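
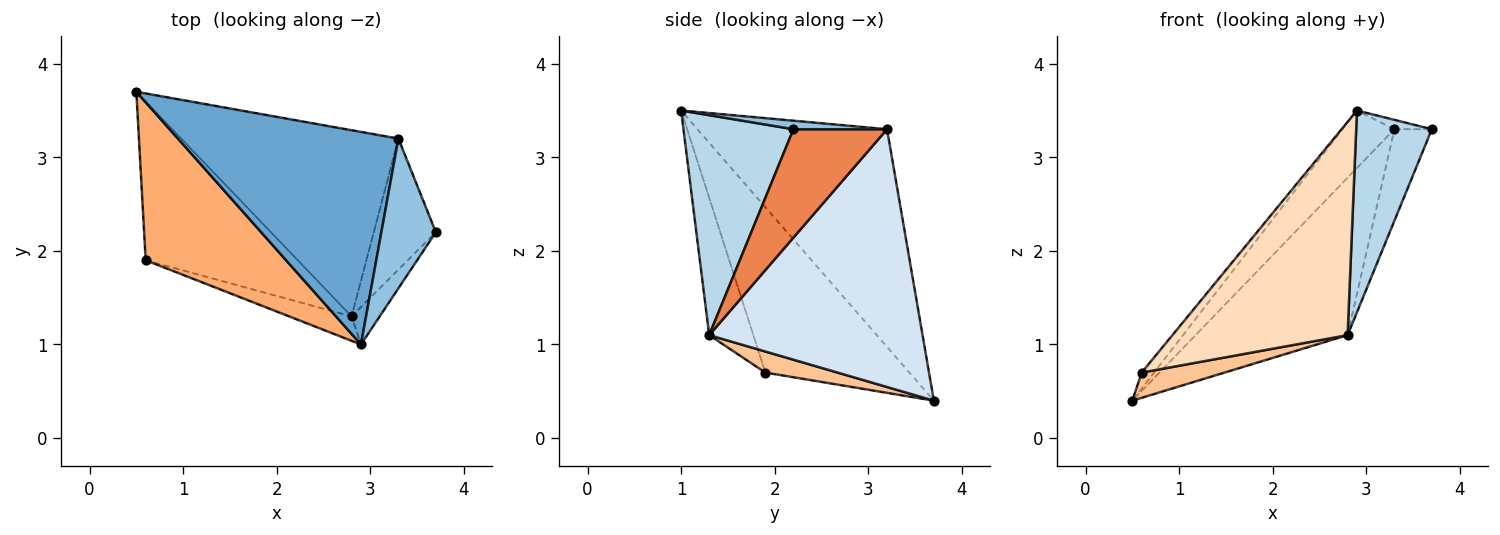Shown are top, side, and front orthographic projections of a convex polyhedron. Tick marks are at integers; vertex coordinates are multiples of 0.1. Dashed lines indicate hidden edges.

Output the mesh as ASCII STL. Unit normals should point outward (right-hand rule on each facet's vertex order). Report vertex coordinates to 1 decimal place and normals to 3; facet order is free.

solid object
 facet normal -0.690 0.189 0.699
  outer loop
   vertex 3.3 3.2 3.3
   vertex 0.5 3.7 0.4
   vertex 2.9 1.0 3.5
  endloop
 endfacet
 facet normal 0.154 0.062 0.986
  outer loop
   vertex 3.3 3.2 3.3
   vertex 2.9 1.0 3.5
   vertex 3.7 2.2 3.3
  endloop
 endfacet
 facet normal 0.819 -0.564 -0.105
  outer loop
   vertex 2.8 1.3 1.1
   vertex 3.7 2.2 3.3
   vertex 2.9 1.0 3.5
  endloop
 endfacet
 facet normal 0.671 0.478 -0.566
  outer loop
   vertex 2.8 1.3 1.1
   vertex 0.5 3.7 0.4
   vertex 3.3 3.2 3.3
  endloop
 endfacet
 facet normal 0.820 0.328 -0.470
  outer loop
   vertex 2.8 1.3 1.1
   vertex 3.3 3.2 3.3
   vertex 3.7 2.2 3.3
  endloop
 endfacet
 facet normal -0.761 0.065 0.646
  outer loop
   vertex 0.6 1.9 0.7
   vertex 2.9 1.0 3.5
   vertex 0.5 3.7 0.4
  endloop
 endfacet
 facet normal 0.135 -0.156 -0.978
  outer loop
   vertex 0.6 1.9 0.7
   vertex 0.5 3.7 0.4
   vertex 2.8 1.3 1.1
  endloop
 endfacet
 facet normal -0.243 -0.964 -0.110
  outer loop
   vertex 0.6 1.9 0.7
   vertex 2.8 1.3 1.1
   vertex 2.9 1.0 3.5
  endloop
 endfacet
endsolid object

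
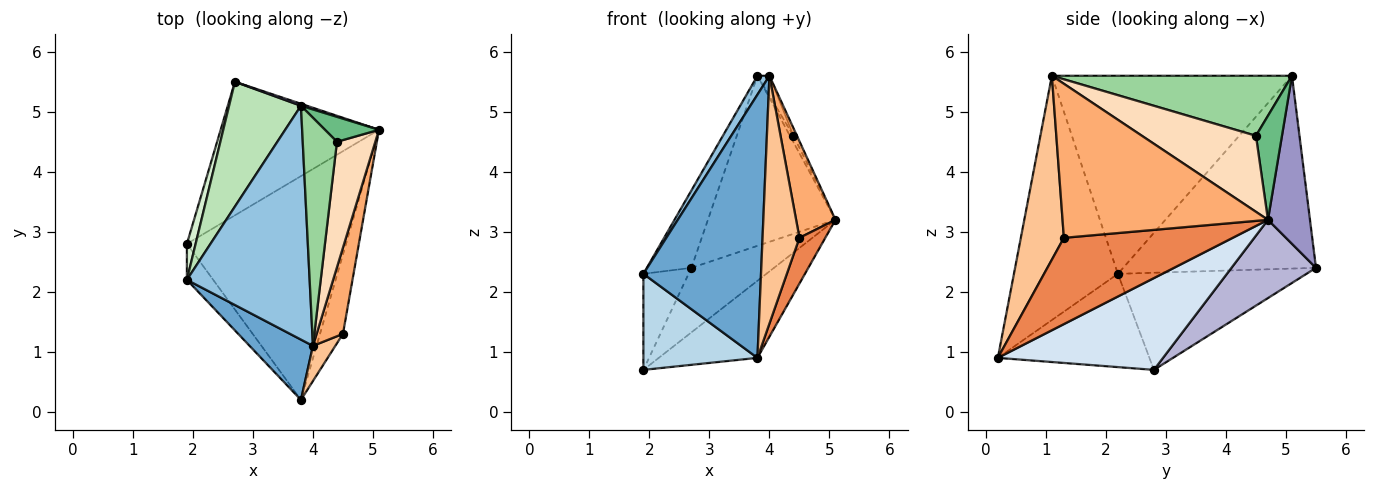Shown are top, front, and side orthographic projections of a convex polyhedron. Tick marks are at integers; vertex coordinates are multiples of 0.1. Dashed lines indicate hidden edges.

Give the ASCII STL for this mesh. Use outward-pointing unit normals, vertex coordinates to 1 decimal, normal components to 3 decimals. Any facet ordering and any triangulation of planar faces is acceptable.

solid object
 facet normal -0.653 -0.738 0.169
  outer loop
   vertex 4.0 1.1 5.6
   vertex 1.9 2.2 2.3
   vertex 3.8 0.2 0.9
  endloop
 endfacet
 facet normal -0.849 -0.042 0.526
  outer loop
   vertex 3.8 5.1 5.6
   vertex 1.9 2.2 2.3
   vertex 4.0 1.1 5.6
  endloop
 endfacet
 facet normal -0.779 -0.587 -0.220
  outer loop
   vertex 1.9 2.8 0.7
   vertex 3.8 0.2 0.9
   vertex 1.9 2.2 2.3
  endloop
 endfacet
 facet normal 0.479 0.286 -0.830
  outer loop
   vertex 1.9 2.8 0.7
   vertex 5.1 4.7 3.2
   vertex 3.8 0.2 0.9
  endloop
 endfacet
 facet normal 0.956 -0.146 -0.254
  outer loop
   vertex 4.5 1.3 2.9
   vertex 3.8 0.2 0.9
   vertex 5.1 4.7 3.2
  endloop
 endfacet
 facet normal 0.969 -0.186 0.166
  outer loop
   vertex 4.5 1.3 2.9
   vertex 5.1 4.7 3.2
   vertex 4.0 1.1 5.6
  endloop
 endfacet
 facet normal 0.756 -0.648 0.092
  outer loop
   vertex 4.5 1.3 2.9
   vertex 4.0 1.1 5.6
   vertex 3.8 0.2 0.9
  endloop
 endfacet
 facet normal 0.893 0.027 0.450
  outer loop
   vertex 4.4 4.5 4.6
   vertex 4.0 1.1 5.6
   vertex 5.1 4.7 3.2
  endloop
 endfacet
 facet normal 0.881 0.119 0.458
  outer loop
   vertex 4.4 4.5 4.6
   vertex 5.1 4.7 3.2
   vertex 3.8 5.1 5.6
  endloop
 endfacet
 facet normal 0.868 0.043 0.495
  outer loop
   vertex 4.4 4.5 4.6
   vertex 3.8 5.1 5.6
   vertex 4.0 1.1 5.6
  endloop
 endfacet
 facet normal -0.916 0.212 0.341
  outer loop
   vertex 2.7 5.5 2.4
   vertex 1.9 2.2 2.3
   vertex 3.8 5.1 5.6
  endloop
 endfacet
 facet normal -0.969 0.232 0.087
  outer loop
   vertex 2.7 5.5 2.4
   vertex 1.9 2.8 0.7
   vertex 1.9 2.2 2.3
  endloop
 endfacet
 facet normal 0.313 0.950 0.011
  outer loop
   vertex 2.7 5.5 2.4
   vertex 3.8 5.1 5.6
   vertex 5.1 4.7 3.2
  endloop
 endfacet
 facet normal 0.407 0.397 -0.823
  outer loop
   vertex 2.7 5.5 2.4
   vertex 5.1 4.7 3.2
   vertex 1.9 2.8 0.7
  endloop
 endfacet
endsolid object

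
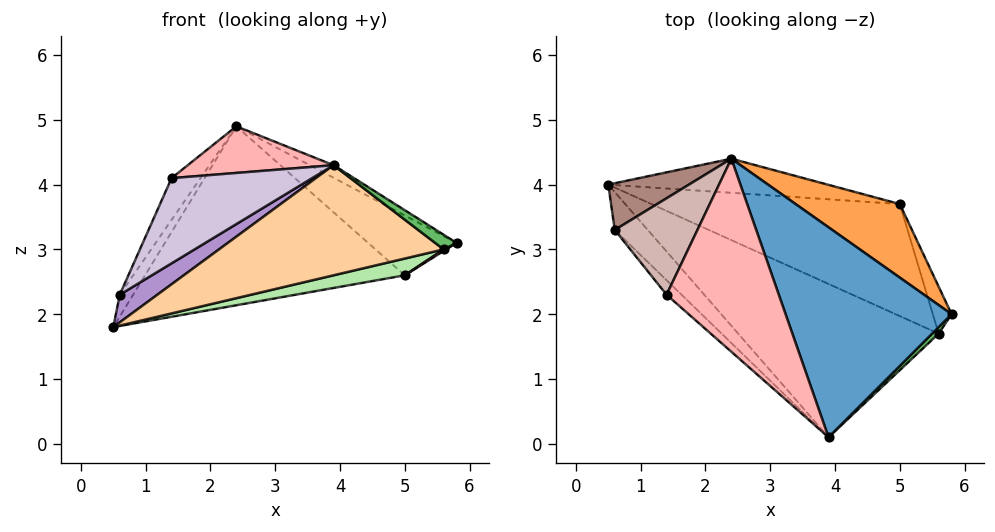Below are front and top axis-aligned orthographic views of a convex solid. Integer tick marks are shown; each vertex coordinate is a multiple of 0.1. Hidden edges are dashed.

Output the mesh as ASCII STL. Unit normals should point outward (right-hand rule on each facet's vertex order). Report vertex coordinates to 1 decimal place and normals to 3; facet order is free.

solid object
 facet normal 0.496 0.052 0.867
  outer loop
   vertex 2.4 4.4 4.9
   vertex 3.9 0.1 4.3
   vertex 5.8 2.0 3.1
  endloop
 endfacet
 facet normal 0.098 0.978 -0.186
  outer loop
   vertex 5.0 3.7 2.6
   vertex 0.5 4.0 1.8
   vertex 2.4 4.4 4.9
  endloop
 endfacet
 facet normal 0.650 0.479 0.589
  outer loop
   vertex 5.0 3.7 2.6
   vertex 2.4 4.4 4.9
   vertex 5.8 2.0 3.1
  endloop
 endfacet
 facet normal -0.072 -0.582 -0.810
  outer loop
   vertex 5.6 1.7 3.0
   vertex 3.9 0.1 4.3
   vertex 0.5 4.0 1.8
  endloop
 endfacet
 facet normal 0.760 -0.594 0.263
  outer loop
   vertex 5.6 1.7 3.0
   vertex 5.8 2.0 3.1
   vertex 3.9 0.1 4.3
  endloop
 endfacet
 facet normal 0.164 -0.146 -0.976
  outer loop
   vertex 5.6 1.7 3.0
   vertex 0.5 4.0 1.8
   vertex 5.0 3.7 2.6
  endloop
 endfacet
 facet normal 0.483 -0.030 -0.875
  outer loop
   vertex 5.6 1.7 3.0
   vertex 5.0 3.7 2.6
   vertex 5.8 2.0 3.1
  endloop
 endfacet
 facet normal -0.274 -0.226 0.935
  outer loop
   vertex 1.4 2.3 4.1
   vertex 3.9 0.1 4.3
   vertex 2.4 4.4 4.9
  endloop
 endfacet
 facet normal -0.081 -0.587 -0.806
  outer loop
   vertex 0.6 3.3 2.3
   vertex 0.5 4.0 1.8
   vertex 3.9 0.1 4.3
  endloop
 endfacet
 facet normal -0.649 -0.750 -0.128
  outer loop
   vertex 0.6 3.3 2.3
   vertex 3.9 0.1 4.3
   vertex 1.4 2.3 4.1
  endloop
 endfacet
 facet normal -0.843 0.228 0.487
  outer loop
   vertex 0.6 3.3 2.3
   vertex 2.4 4.4 4.9
   vertex 0.5 4.0 1.8
  endloop
 endfacet
 facet normal -0.843 0.214 0.493
  outer loop
   vertex 0.6 3.3 2.3
   vertex 1.4 2.3 4.1
   vertex 2.4 4.4 4.9
  endloop
 endfacet
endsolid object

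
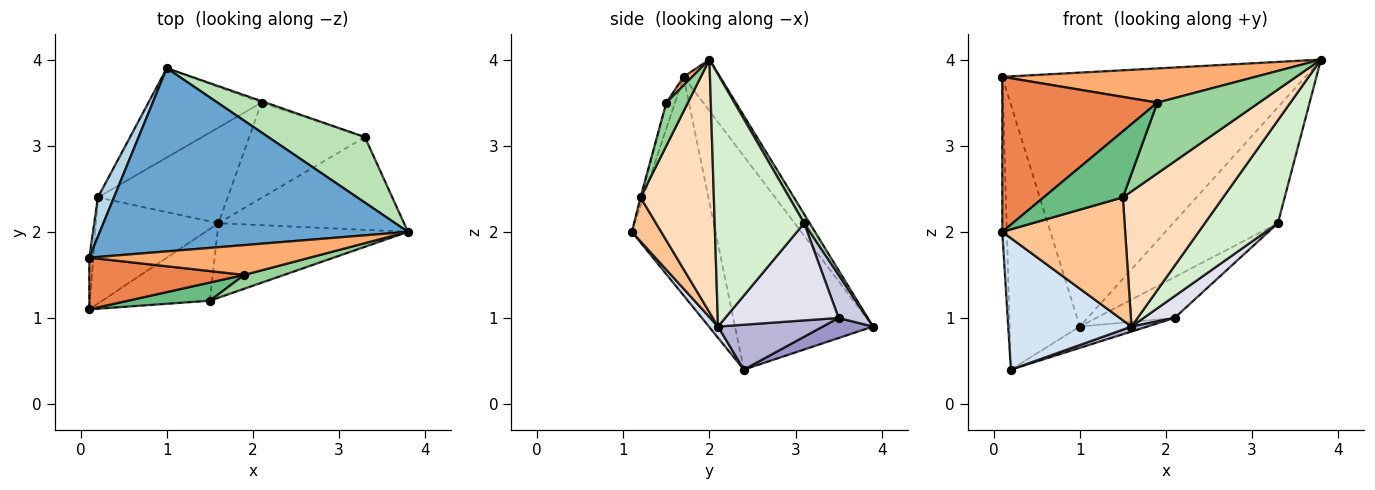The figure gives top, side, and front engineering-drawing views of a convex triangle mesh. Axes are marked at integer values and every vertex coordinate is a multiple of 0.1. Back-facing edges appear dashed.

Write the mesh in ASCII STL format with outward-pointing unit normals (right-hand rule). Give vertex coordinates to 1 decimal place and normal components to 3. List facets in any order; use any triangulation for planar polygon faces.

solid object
 facet normal -0.097 0.807 0.582
  outer loop
   vertex 0.1 1.7 3.8
   vertex 3.8 2.0 4.0
   vertex 1.0 3.9 0.9
  endloop
 endfacet
 facet normal -0.998 0.054 -0.018
  outer loop
   vertex 0.1 1.7 3.8
   vertex 0.2 2.4 0.4
   vertex 0.1 1.1 2.0
  endloop
 endfacet
 facet normal -0.889 0.452 0.067
  outer loop
   vertex 0.1 1.7 3.8
   vertex 1.0 3.9 0.9
   vertex 0.2 2.4 0.4
  endloop
 endfacet
 facet normal 0.058 -0.777 -0.627
  outer loop
   vertex 1.6 2.1 0.9
   vertex 0.1 1.1 2.0
   vertex 0.2 2.4 0.4
  endloop
 endfacet
 facet normal -0.053 -0.947 0.316
  outer loop
   vertex 1.9 1.5 3.5
   vertex 0.1 1.7 3.8
   vertex 0.1 1.1 2.0
  endloop
 endfacet
 facet normal 0.026 -0.754 0.656
  outer loop
   vertex 1.9 1.5 3.5
   vertex 3.8 2.0 4.0
   vertex 0.1 1.7 3.8
  endloop
 endfacet
 facet normal 0.202 -0.846 -0.494
  outer loop
   vertex 1.5 1.2 2.4
   vertex 0.1 1.1 2.0
   vertex 1.6 2.1 0.9
  endloop
 endfacet
 facet normal 0.539 -0.737 -0.407
  outer loop
   vertex 1.5 1.2 2.4
   vertex 1.6 2.1 0.9
   vertex 3.8 2.0 4.0
  endloop
 endfacet
 facet normal -0.007 -0.964 0.265
  outer loop
   vertex 1.5 1.2 2.4
   vertex 1.9 1.5 3.5
   vertex 0.1 1.1 2.0
  endloop
 endfacet
 facet normal 0.203 -0.961 0.188
  outer loop
   vertex 1.5 1.2 2.4
   vertex 3.8 2.0 4.0
   vertex 1.9 1.5 3.5
  endloop
 endfacet
 facet normal 0.046 0.870 0.491
  outer loop
   vertex 3.3 3.1 2.1
   vertex 1.0 3.9 0.9
   vertex 3.8 2.0 4.0
  endloop
 endfacet
 facet normal 0.673 -0.550 -0.495
  outer loop
   vertex 3.3 3.1 2.1
   vertex 3.8 2.0 4.0
   vertex 1.6 2.1 0.9
  endloop
 endfacet
 facet normal 0.170 0.229 -0.958
  outer loop
   vertex 2.1 3.5 1.0
   vertex 0.2 2.4 0.4
   vertex 1.0 3.9 0.9
  endloop
 endfacet
 facet normal 0.327 -0.049 -0.944
  outer loop
   vertex 2.1 3.5 1.0
   vertex 1.6 2.1 0.9
   vertex 0.2 2.4 0.4
  endloop
 endfacet
 facet normal 0.344 0.938 -0.034
  outer loop
   vertex 2.1 3.5 1.0
   vertex 1.0 3.9 0.9
   vertex 3.3 3.1 2.1
  endloop
 endfacet
 facet normal 0.634 -0.172 -0.754
  outer loop
   vertex 2.1 3.5 1.0
   vertex 3.3 3.1 2.1
   vertex 1.6 2.1 0.9
  endloop
 endfacet
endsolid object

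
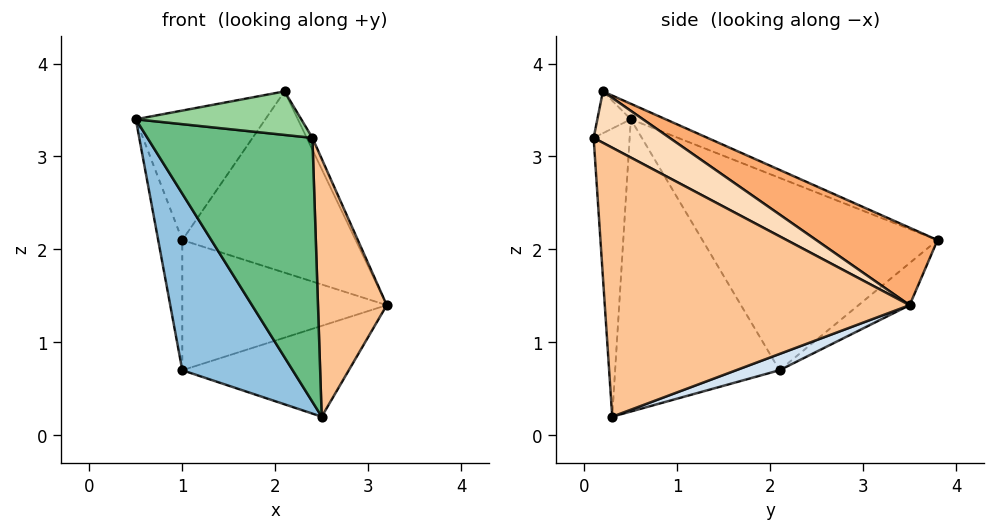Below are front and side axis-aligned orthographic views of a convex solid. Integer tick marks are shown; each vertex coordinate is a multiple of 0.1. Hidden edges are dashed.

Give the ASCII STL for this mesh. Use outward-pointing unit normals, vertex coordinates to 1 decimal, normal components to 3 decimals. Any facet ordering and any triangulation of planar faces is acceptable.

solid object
 facet normal -0.987 0.101 -0.123
  outer loop
   vertex 1.0 2.1 0.7
   vertex 0.5 0.5 3.4
   vertex 1.0 3.8 2.1
  endloop
 endfacet
 facet normal -0.747 -0.502 -0.436
  outer loop
   vertex 1.0 2.1 0.7
   vertex 2.5 0.3 0.2
   vertex 0.5 0.5 3.4
  endloop
 endfacet
 facet normal -0.157 0.628 -0.762
  outer loop
   vertex 1.0 2.1 0.7
   vertex 1.0 3.8 2.1
   vertex 3.2 3.5 1.4
  endloop
 endfacet
 facet normal 0.087 0.333 -0.939
  outer loop
   vertex 1.0 2.1 0.7
   vertex 3.2 3.5 1.4
   vertex 2.5 0.3 0.2
  endloop
 endfacet
 facet normal -0.102 0.378 0.920
  outer loop
   vertex 2.1 0.2 3.7
   vertex 1.0 3.8 2.1
   vertex 0.5 0.5 3.4
  endloop
 endfacet
 facet normal 0.325 0.465 0.823
  outer loop
   vertex 2.1 0.2 3.7
   vertex 3.2 3.5 1.4
   vertex 1.0 3.8 2.1
  endloop
 endfacet
 facet normal 0.975 -0.220 0.018
  outer loop
   vertex 2.4 0.1 3.2
   vertex 2.5 0.3 0.2
   vertex 3.2 3.5 1.4
  endloop
 endfacet
 facet normal 0.861 0.064 0.504
  outer loop
   vertex 2.4 0.1 3.2
   vertex 3.2 3.5 1.4
   vertex 2.1 0.2 3.7
  endloop
 endfacet
 facet normal -0.213 -0.974 -0.072
  outer loop
   vertex 2.4 0.1 3.2
   vertex 0.5 0.5 3.4
   vertex 2.5 0.3 0.2
  endloop
 endfacet
 facet normal -0.198 -0.977 0.077
  outer loop
   vertex 2.4 0.1 3.2
   vertex 2.1 0.2 3.7
   vertex 0.5 0.5 3.4
  endloop
 endfacet
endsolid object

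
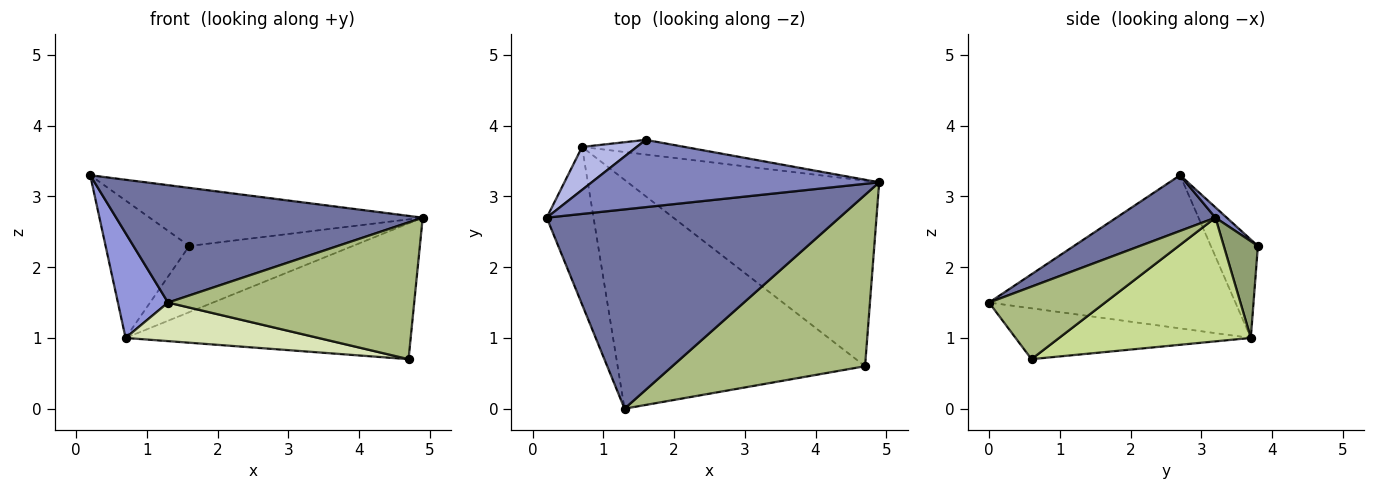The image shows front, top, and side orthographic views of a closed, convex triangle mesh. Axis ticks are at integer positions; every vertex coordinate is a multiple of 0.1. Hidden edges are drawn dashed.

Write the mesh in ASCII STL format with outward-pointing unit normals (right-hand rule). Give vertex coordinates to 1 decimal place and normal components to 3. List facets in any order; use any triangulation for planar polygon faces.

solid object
 facet normal 0.162 -0.501 0.850
  outer loop
   vertex 1.3 0.0 1.5
   vertex 4.9 3.2 2.7
   vertex 0.2 2.7 3.3
  endloop
 endfacet
 facet normal 0.027 0.653 0.757
  outer loop
   vertex 1.6 3.8 2.3
   vertex 0.2 2.7 3.3
   vertex 4.9 3.2 2.7
  endloop
 endfacet
 facet normal -0.939 -0.191 -0.287
  outer loop
   vertex 0.7 3.7 1.0
   vertex 1.3 0.0 1.5
   vertex 0.2 2.7 3.3
  endloop
 endfacet
 facet normal -0.473 0.841 0.263
  outer loop
   vertex 0.7 3.7 1.0
   vertex 0.2 2.7 3.3
   vertex 1.6 3.8 2.3
  endloop
 endfacet
 facet normal 0.200 0.957 -0.212
  outer loop
   vertex 0.7 3.7 1.0
   vertex 1.6 3.8 2.3
   vertex 4.9 3.2 2.7
  endloop
 endfacet
 facet normal 0.282 -0.598 0.750
  outer loop
   vertex 4.7 0.6 0.7
   vertex 4.9 3.2 2.7
   vertex 1.3 0.0 1.5
  endloop
 endfacet
 facet normal 0.369 0.549 -0.750
  outer loop
   vertex 4.7 0.6 0.7
   vertex 0.7 3.7 1.0
   vertex 4.9 3.2 2.7
  endloop
 endfacet
 facet normal -0.199 -0.163 -0.966
  outer loop
   vertex 4.7 0.6 0.7
   vertex 1.3 0.0 1.5
   vertex 0.7 3.7 1.0
  endloop
 endfacet
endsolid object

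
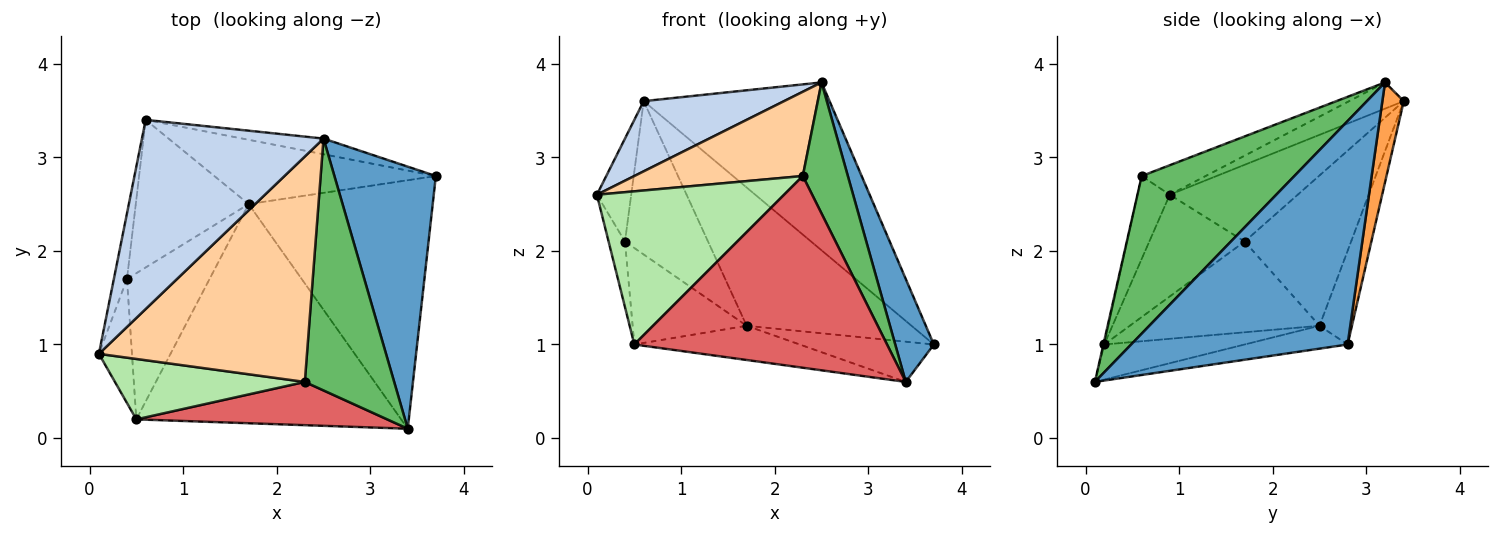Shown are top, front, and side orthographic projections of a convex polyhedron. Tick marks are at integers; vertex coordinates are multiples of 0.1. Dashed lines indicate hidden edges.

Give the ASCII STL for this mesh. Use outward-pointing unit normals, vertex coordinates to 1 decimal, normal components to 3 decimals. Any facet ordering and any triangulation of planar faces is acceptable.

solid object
 facet normal 0.899 -0.160 0.408
  outer loop
   vertex 2.5 3.2 3.8
   vertex 3.4 0.1 0.6
   vertex 3.7 2.8 1.0
  endloop
 endfacet
 facet normal -0.134 -0.345 0.929
  outer loop
   vertex 0.6 3.4 3.6
   vertex 0.1 0.9 2.6
   vertex 2.5 3.2 3.8
  endloop
 endfacet
 facet normal 0.114 0.989 -0.093
  outer loop
   vertex 0.6 3.4 3.6
   vertex 2.5 3.2 3.8
   vertex 3.7 2.8 1.0
  endloop
 endfacet
 facet normal -0.132 -0.347 0.929
  outer loop
   vertex 2.3 0.6 2.8
   vertex 2.5 3.2 3.8
   vertex 0.1 0.9 2.6
  endloop
 endfacet
 facet normal 0.843 -0.249 0.478
  outer loop
   vertex 2.3 0.6 2.8
   vertex 3.4 0.1 0.6
   vertex 2.5 3.2 3.8
  endloop
 endfacet
 facet normal -0.158 -0.919 0.362
  outer loop
   vertex 2.3 0.6 2.8
   vertex 0.1 0.9 2.6
   vertex 0.5 0.2 1.0
  endloop
 endfacet
 facet normal -0.003 -0.975 0.220
  outer loop
   vertex 2.3 0.6 2.8
   vertex 0.5 0.2 1.0
   vertex 3.4 0.1 0.6
  endloop
 endfacet
 facet normal -0.122 0.159 -0.980
  outer loop
   vertex 1.7 2.5 1.2
   vertex 3.7 2.8 1.0
   vertex 3.4 0.1 0.6
  endloop
 endfacet
 facet normal -0.130 0.153 -0.980
  outer loop
   vertex 1.7 2.5 1.2
   vertex 3.4 0.1 0.6
   vertex 0.5 0.2 1.0
  endloop
 endfacet
 facet normal -0.175 0.893 -0.415
  outer loop
   vertex 1.7 2.5 1.2
   vertex 0.6 3.4 3.6
   vertex 3.7 2.8 1.0
  endloop
 endfacet
 facet normal -0.678 0.529 -0.509
  outer loop
   vertex 0.4 1.7 2.1
   vertex 0.6 3.4 3.6
   vertex 1.7 2.5 1.2
  endloop
 endfacet
 facet normal -0.676 0.406 -0.615
  outer loop
   vertex 0.4 1.7 2.1
   vertex 1.7 2.5 1.2
   vertex 0.5 0.2 1.0
  endloop
 endfacet
 facet normal -0.953 0.256 -0.163
  outer loop
   vertex 0.4 1.7 2.1
   vertex 0.1 0.9 2.6
   vertex 0.6 3.4 3.6
  endloop
 endfacet
 facet normal -0.939 0.161 -0.305
  outer loop
   vertex 0.4 1.7 2.1
   vertex 0.5 0.2 1.0
   vertex 0.1 0.9 2.6
  endloop
 endfacet
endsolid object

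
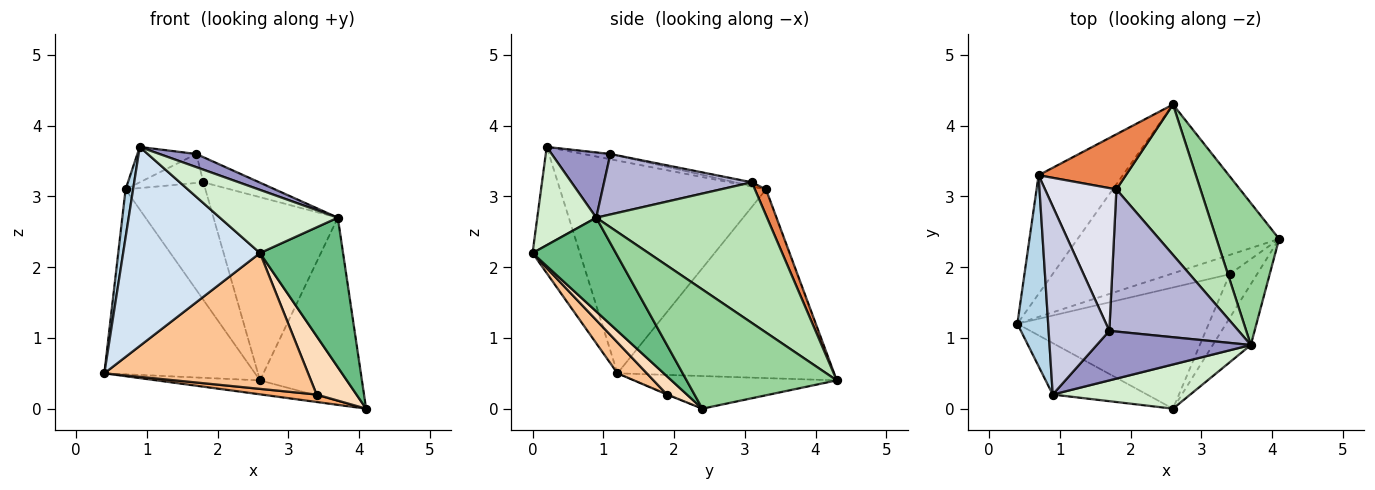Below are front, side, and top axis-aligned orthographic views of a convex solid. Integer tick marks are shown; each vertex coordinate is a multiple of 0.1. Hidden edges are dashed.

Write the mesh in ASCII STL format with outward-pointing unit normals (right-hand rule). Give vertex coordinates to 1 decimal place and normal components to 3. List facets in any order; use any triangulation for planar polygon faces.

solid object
 facet normal -0.159 0.081 -0.984
  outer loop
   vertex 2.6 4.3 0.4
   vertex 4.1 2.4 0.0
   vertex 0.4 1.2 0.5
  endloop
 endfacet
 facet normal -0.771 0.536 -0.344
  outer loop
   vertex 0.7 3.3 3.1
   vertex 2.6 4.3 0.4
   vertex 0.4 1.2 0.5
  endloop
 endfacet
 facet normal -0.989 -0.036 0.143
  outer loop
   vertex 0.7 3.3 3.1
   vertex 0.4 1.2 0.5
   vertex 0.9 0.2 3.7
  endloop
 endfacet
 facet normal -0.317 -0.918 -0.237
  outer loop
   vertex 2.6 0.0 2.2
   vertex 0.9 0.2 3.7
   vertex 0.4 1.2 0.5
  endloop
 endfacet
 facet normal 0.125 0.898 0.421
  outer loop
   vertex 1.8 3.1 3.2
   vertex 2.6 4.3 0.4
   vertex 0.7 3.3 3.1
  endloop
 endfacet
 facet normal -0.009 -0.360 -0.933
  outer loop
   vertex 3.4 1.9 0.2
   vertex 0.4 1.2 0.5
   vertex 4.1 2.4 0.0
  endloop
 endfacet
 facet normal 0.107 -0.742 -0.662
  outer loop
   vertex 3.4 1.9 0.2
   vertex 2.6 0.0 2.2
   vertex 0.4 1.2 0.5
  endloop
 endfacet
 facet normal 0.371 -0.743 -0.557
  outer loop
   vertex 3.4 1.9 0.2
   vertex 4.1 2.4 0.0
   vertex 2.6 0.0 2.2
  endloop
 endfacet
 facet normal 0.681 -0.679 -0.276
  outer loop
   vertex 3.7 0.9 2.7
   vertex 2.6 0.0 2.2
   vertex 4.1 2.4 0.0
  endloop
 endfacet
 facet normal 0.759 0.515 0.399
  outer loop
   vertex 3.7 0.9 2.7
   vertex 4.1 2.4 0.0
   vertex 2.6 4.3 0.4
  endloop
 endfacet
 facet normal 0.728 0.530 0.435
  outer loop
   vertex 3.7 0.9 2.7
   vertex 2.6 4.3 0.4
   vertex 1.8 3.1 3.2
  endloop
 endfacet
 facet normal 0.379 -0.758 0.531
  outer loop
   vertex 3.7 0.9 2.7
   vertex 0.9 0.2 3.7
   vertex 2.6 0.0 2.2
  endloop
 endfacet
 facet normal 0.379 -0.237 0.895
  outer loop
   vertex 1.7 1.1 3.6
   vertex 0.9 0.2 3.7
   vertex 3.7 0.9 2.7
  endloop
 endfacet
 facet normal 0.418 0.158 0.894
  outer loop
   vertex 1.7 1.1 3.6
   vertex 3.7 0.9 2.7
   vertex 1.8 3.1 3.2
  endloop
 endfacet
 facet normal -0.085 0.184 0.979
  outer loop
   vertex 1.7 1.1 3.6
   vertex 0.7 3.3 3.1
   vertex 0.9 0.2 3.7
  endloop
 endfacet
 facet normal -0.053 0.198 0.979
  outer loop
   vertex 1.7 1.1 3.6
   vertex 1.8 3.1 3.2
   vertex 0.7 3.3 3.1
  endloop
 endfacet
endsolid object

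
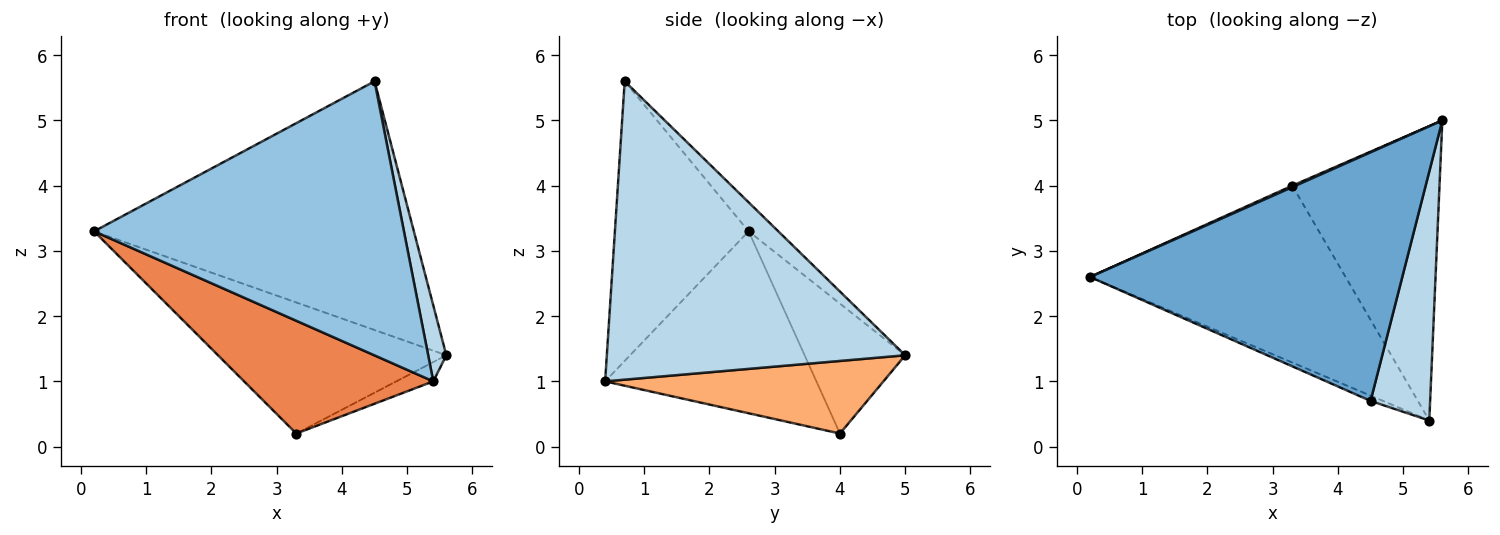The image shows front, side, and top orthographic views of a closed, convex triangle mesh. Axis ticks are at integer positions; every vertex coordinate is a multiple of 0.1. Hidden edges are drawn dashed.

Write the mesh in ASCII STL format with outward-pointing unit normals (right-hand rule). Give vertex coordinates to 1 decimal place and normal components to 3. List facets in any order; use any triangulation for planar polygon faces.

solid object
 facet normal -0.065 0.706 0.705
  outer loop
   vertex 4.5 0.7 5.6
   vertex 5.6 5.0 1.4
   vertex 0.2 2.6 3.3
  endloop
 endfacet
 facet normal -0.396 -0.918 -0.018
  outer loop
   vertex 4.5 0.7 5.6
   vertex 0.2 2.6 3.3
   vertex 5.4 0.4 1.0
  endloop
 endfacet
 facet normal 0.979 -0.060 0.195
  outer loop
   vertex 4.5 0.7 5.6
   vertex 5.4 0.4 1.0
   vertex 5.6 5.0 1.4
  endloop
 endfacet
 facet normal -0.403 0.915 0.010
  outer loop
   vertex 3.3 4.0 0.2
   vertex 0.2 2.6 3.3
   vertex 5.6 5.0 1.4
  endloop
 endfacet
 facet normal -0.515 -0.461 -0.723
  outer loop
   vertex 3.3 4.0 0.2
   vertex 5.4 0.4 1.0
   vertex 0.2 2.6 3.3
  endloop
 endfacet
 facet normal 0.442 0.059 -0.895
  outer loop
   vertex 3.3 4.0 0.2
   vertex 5.6 5.0 1.4
   vertex 5.4 0.4 1.0
  endloop
 endfacet
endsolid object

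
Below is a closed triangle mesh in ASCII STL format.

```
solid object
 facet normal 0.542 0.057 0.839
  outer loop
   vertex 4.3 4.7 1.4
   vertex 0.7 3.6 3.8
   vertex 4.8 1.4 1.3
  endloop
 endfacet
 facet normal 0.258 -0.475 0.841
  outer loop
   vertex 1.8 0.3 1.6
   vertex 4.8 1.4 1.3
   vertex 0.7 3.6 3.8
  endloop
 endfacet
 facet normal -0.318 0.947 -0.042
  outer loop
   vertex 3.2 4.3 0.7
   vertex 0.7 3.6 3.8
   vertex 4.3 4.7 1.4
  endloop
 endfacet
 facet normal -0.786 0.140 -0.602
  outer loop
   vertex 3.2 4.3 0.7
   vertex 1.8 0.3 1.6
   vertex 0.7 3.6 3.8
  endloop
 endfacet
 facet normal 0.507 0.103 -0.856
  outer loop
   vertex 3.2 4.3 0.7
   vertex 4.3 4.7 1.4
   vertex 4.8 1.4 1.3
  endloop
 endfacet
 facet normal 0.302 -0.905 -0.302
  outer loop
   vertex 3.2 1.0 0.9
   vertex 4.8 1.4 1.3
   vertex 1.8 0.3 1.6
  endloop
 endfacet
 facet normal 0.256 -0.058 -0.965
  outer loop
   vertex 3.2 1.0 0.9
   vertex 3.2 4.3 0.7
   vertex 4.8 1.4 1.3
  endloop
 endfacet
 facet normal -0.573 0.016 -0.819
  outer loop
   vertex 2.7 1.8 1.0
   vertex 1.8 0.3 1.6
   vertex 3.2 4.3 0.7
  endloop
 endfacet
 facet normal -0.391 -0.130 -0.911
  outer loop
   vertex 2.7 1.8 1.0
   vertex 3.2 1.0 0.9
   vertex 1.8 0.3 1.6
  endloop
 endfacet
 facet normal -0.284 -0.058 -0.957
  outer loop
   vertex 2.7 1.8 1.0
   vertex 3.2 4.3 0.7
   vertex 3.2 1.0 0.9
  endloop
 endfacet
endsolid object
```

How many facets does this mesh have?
10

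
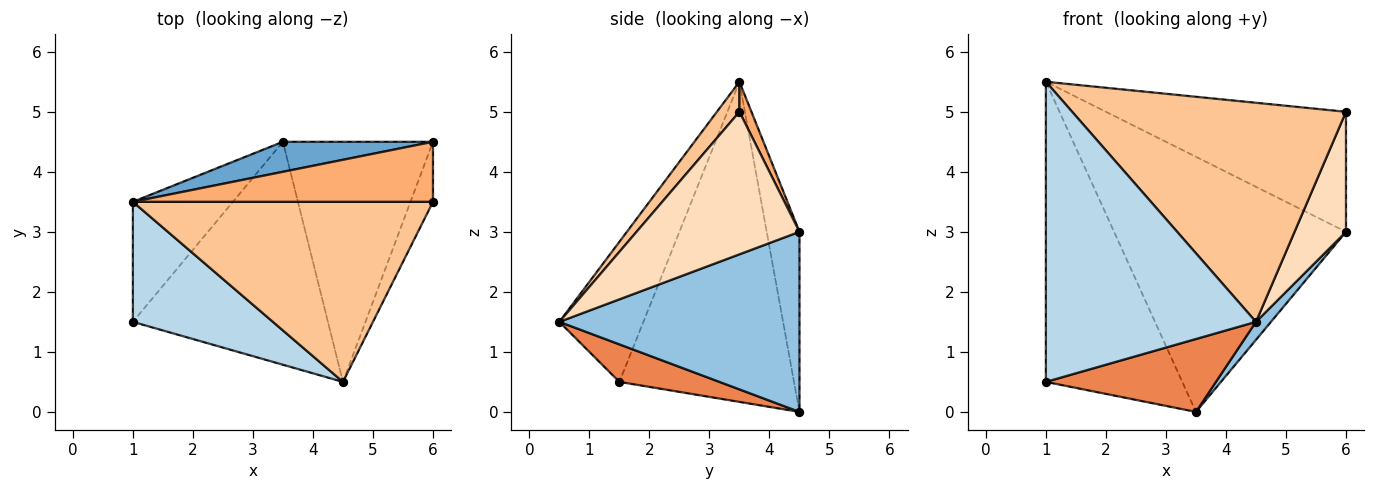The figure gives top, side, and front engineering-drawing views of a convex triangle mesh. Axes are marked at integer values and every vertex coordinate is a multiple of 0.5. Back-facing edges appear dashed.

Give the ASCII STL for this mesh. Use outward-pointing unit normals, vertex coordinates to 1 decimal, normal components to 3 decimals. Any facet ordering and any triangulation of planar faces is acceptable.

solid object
 facet normal -0.139 0.984 0.116
  outer loop
   vertex 3.5 4.5 0.0
   vertex 1.0 3.5 5.5
   vertex 6.0 4.5 3.0
  endloop
 endfacet
 facet normal 0.767 -0.048 -0.639
  outer loop
   vertex 3.5 4.5 0.0
   vertex 6.0 4.5 3.0
   vertex 4.5 0.5 1.5
  endloop
 endfacet
 facet normal -0.348 -0.870 0.348
  outer loop
   vertex 1.0 1.5 0.5
   vertex 4.5 0.5 1.5
   vertex 1.0 3.5 5.5
  endloop
 endfacet
 facet normal -0.765 0.598 -0.239
  outer loop
   vertex 1.0 1.5 0.5
   vertex 1.0 3.5 5.5
   vertex 3.5 4.5 0.0
  endloop
 endfacet
 facet normal 0.180 -0.306 -0.935
  outer loop
   vertex 1.0 1.5 0.5
   vertex 3.5 4.5 0.0
   vertex 4.5 0.5 1.5
  endloop
 endfacet
 facet normal 0.045 0.894 0.447
  outer loop
   vertex 6.0 3.5 5.0
   vertex 6.0 4.5 3.0
   vertex 1.0 3.5 5.5
  endloop
 endfacet
 facet normal 0.063 -0.771 0.634
  outer loop
   vertex 6.0 3.5 5.0
   vertex 1.0 3.5 5.5
   vertex 4.5 0.5 1.5
  endloop
 endfacet
 facet normal 0.943 -0.298 -0.149
  outer loop
   vertex 6.0 3.5 5.0
   vertex 4.5 0.5 1.5
   vertex 6.0 4.5 3.0
  endloop
 endfacet
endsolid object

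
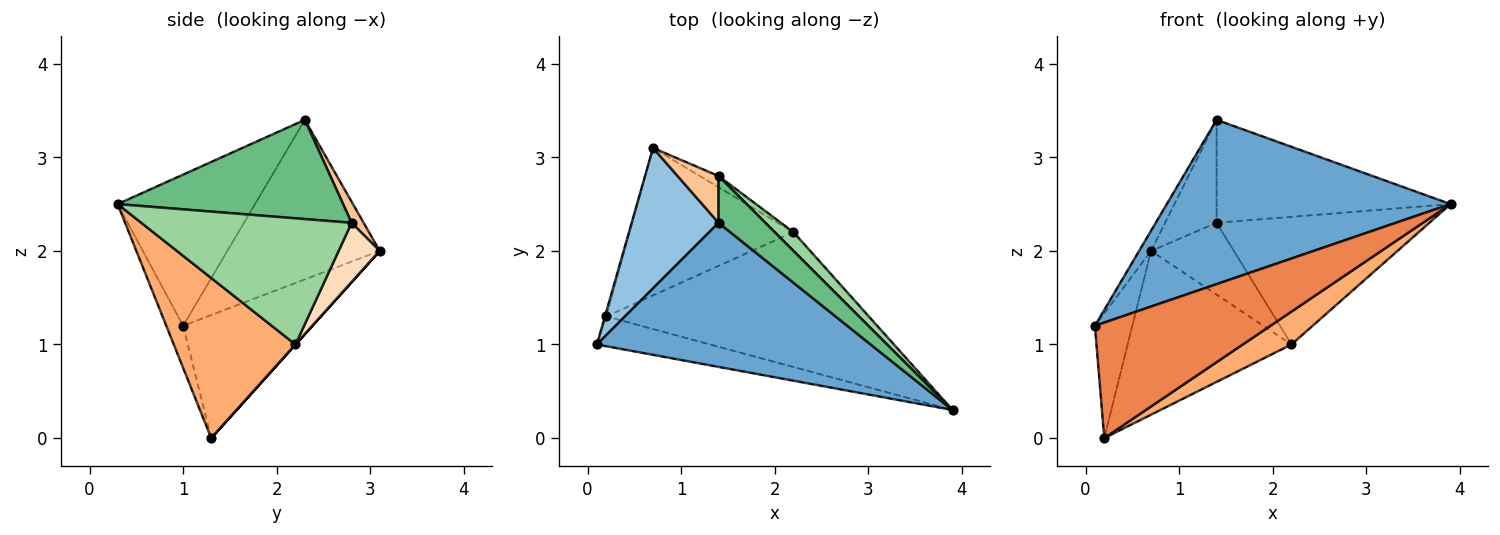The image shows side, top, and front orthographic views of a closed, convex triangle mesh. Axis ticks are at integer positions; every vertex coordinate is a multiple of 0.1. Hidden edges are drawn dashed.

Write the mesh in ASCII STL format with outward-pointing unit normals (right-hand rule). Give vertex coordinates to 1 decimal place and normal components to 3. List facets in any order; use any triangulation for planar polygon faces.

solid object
 facet normal -0.342 -0.706 0.620
  outer loop
   vertex 1.4 2.3 3.4
   vertex 0.1 1.0 1.2
   vertex 3.9 0.3 2.5
  endloop
 endfacet
 facet normal -0.876 0.069 0.477
  outer loop
   vertex 1.4 2.3 3.4
   vertex 0.7 3.1 2.0
   vertex 0.1 1.0 1.2
  endloop
 endfacet
 facet normal -0.960 0.278 -0.010
  outer loop
   vertex 0.2 1.3 0.0
   vertex 0.1 1.0 1.2
   vertex 0.7 3.1 2.0
  endloop
 endfacet
 facet normal 0.000 0.743 -0.669
  outer loop
   vertex 0.2 1.3 0.0
   vertex 0.7 3.1 2.0
   vertex 2.2 2.2 1.0
  endloop
 endfacet
 facet normal -0.093 -0.964 -0.249
  outer loop
   vertex 0.2 1.3 0.0
   vertex 3.9 0.3 2.5
   vertex 0.1 1.0 1.2
  endloop
 endfacet
 facet normal 0.510 -0.204 -0.836
  outer loop
   vertex 0.2 1.3 0.0
   vertex 2.2 2.2 1.0
   vertex 3.9 0.3 2.5
  endloop
 endfacet
 facet normal 0.208 0.890 0.405
  outer loop
   vertex 1.4 2.8 2.3
   vertex 0.7 3.1 2.0
   vertex 1.4 2.3 3.4
  endloop
 endfacet
 facet normal 0.440 0.887 -0.139
  outer loop
   vertex 1.4 2.8 2.3
   vertex 2.2 2.2 1.0
   vertex 0.7 3.1 2.0
  endloop
 endfacet
 facet normal 0.659 0.684 0.311
  outer loop
   vertex 1.4 2.8 2.3
   vertex 1.4 2.3 3.4
   vertex 3.9 0.3 2.5
  endloop
 endfacet
 facet normal 0.699 0.707 0.104
  outer loop
   vertex 1.4 2.8 2.3
   vertex 3.9 0.3 2.5
   vertex 2.2 2.2 1.0
  endloop
 endfacet
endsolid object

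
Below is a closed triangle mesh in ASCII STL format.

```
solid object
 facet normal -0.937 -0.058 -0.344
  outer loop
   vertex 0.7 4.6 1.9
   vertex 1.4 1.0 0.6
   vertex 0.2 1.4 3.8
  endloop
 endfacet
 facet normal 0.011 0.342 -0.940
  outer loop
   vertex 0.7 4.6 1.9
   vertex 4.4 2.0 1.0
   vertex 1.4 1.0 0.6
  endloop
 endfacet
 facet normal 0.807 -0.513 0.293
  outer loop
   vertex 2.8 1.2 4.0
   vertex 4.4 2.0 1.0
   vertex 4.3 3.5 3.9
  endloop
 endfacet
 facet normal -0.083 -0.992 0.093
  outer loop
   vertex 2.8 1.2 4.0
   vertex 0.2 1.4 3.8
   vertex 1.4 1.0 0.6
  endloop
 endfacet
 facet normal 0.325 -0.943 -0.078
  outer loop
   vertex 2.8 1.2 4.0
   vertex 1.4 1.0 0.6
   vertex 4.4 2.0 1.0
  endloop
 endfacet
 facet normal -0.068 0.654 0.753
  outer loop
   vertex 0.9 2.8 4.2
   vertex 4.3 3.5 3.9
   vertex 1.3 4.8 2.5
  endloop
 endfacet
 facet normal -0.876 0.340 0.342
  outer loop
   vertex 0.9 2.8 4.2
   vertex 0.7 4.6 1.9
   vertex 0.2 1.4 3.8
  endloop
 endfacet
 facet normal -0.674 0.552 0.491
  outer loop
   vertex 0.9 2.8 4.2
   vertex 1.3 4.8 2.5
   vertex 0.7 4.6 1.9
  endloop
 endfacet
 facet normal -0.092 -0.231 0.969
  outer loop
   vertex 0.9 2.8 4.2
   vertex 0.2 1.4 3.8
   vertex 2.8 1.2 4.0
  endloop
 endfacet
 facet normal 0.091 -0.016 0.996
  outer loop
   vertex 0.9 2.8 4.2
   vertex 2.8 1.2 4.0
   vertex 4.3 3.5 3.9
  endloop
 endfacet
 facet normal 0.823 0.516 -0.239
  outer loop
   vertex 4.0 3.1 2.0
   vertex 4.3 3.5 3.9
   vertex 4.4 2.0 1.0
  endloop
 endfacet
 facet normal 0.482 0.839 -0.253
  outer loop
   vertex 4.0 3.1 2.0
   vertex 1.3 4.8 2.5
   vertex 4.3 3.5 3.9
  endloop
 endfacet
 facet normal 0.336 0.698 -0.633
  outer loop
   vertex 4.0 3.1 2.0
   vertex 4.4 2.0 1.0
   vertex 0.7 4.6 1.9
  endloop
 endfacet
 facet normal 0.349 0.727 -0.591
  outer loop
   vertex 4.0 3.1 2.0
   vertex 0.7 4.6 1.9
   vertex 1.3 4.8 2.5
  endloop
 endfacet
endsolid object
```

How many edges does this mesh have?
21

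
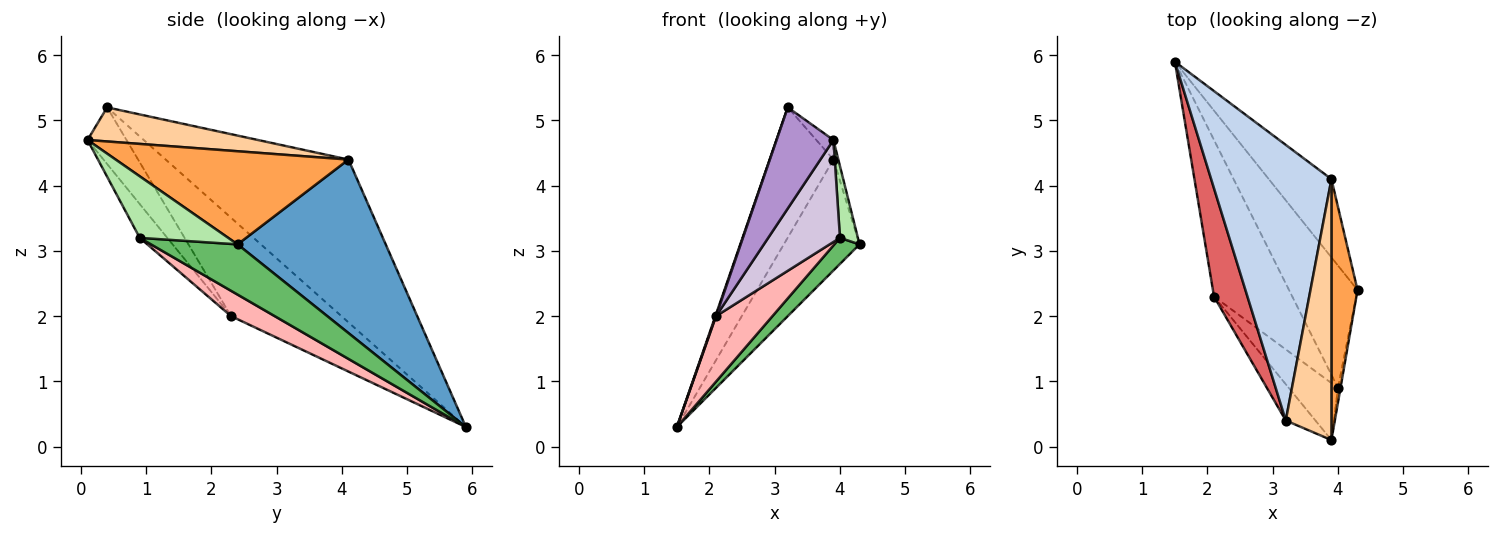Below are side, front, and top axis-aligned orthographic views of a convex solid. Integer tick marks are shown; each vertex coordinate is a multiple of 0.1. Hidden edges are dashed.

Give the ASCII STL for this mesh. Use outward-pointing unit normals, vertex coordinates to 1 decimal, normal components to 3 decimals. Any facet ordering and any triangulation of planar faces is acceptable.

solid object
 facet normal 0.848 0.433 -0.306
  outer loop
   vertex 3.9 4.1 4.4
   vertex 4.3 2.4 3.1
   vertex 1.5 5.9 0.3
  endloop
 endfacet
 facet normal -0.774 0.270 0.572
  outer loop
   vertex 3.9 4.1 4.4
   vertex 1.5 5.9 0.3
   vertex 3.2 0.4 5.2
  endloop
 endfacet
 facet normal 0.963 0.020 0.270
  outer loop
   vertex 3.9 4.1 4.4
   vertex 3.9 0.1 4.7
   vertex 4.3 2.4 3.1
  endloop
 endfacet
 facet normal 0.597 0.060 0.800
  outer loop
   vertex 3.9 4.1 4.4
   vertex 3.2 0.4 5.2
   vertex 3.9 0.1 4.7
  endloop
 endfacet
 facet normal 0.583 -0.170 -0.795
  outer loop
   vertex 4.0 0.9 3.2
   vertex 1.5 5.9 0.3
   vertex 4.3 2.4 3.1
  endloop
 endfacet
 facet normal 0.979 -0.199 -0.041
  outer loop
   vertex 4.0 0.9 3.2
   vertex 4.3 2.4 3.1
   vertex 3.9 0.1 4.7
  endloop
 endfacet
 facet normal -0.947 -0.006 0.322
  outer loop
   vertex 2.1 2.3 2.0
   vertex 3.2 0.4 5.2
   vertex 1.5 5.9 0.3
  endloop
 endfacet
 facet normal 0.286 -0.370 -0.884
  outer loop
   vertex 2.1 2.3 2.0
   vertex 1.5 5.9 0.3
   vertex 4.0 0.9 3.2
  endloop
 endfacet
 facet normal -0.542 -0.791 -0.284
  outer loop
   vertex 2.1 2.3 2.0
   vertex 3.9 0.1 4.7
   vertex 3.2 0.4 5.2
  endloop
 endfacet
 facet normal -0.318 -0.828 -0.463
  outer loop
   vertex 2.1 2.3 2.0
   vertex 4.0 0.9 3.2
   vertex 3.9 0.1 4.7
  endloop
 endfacet
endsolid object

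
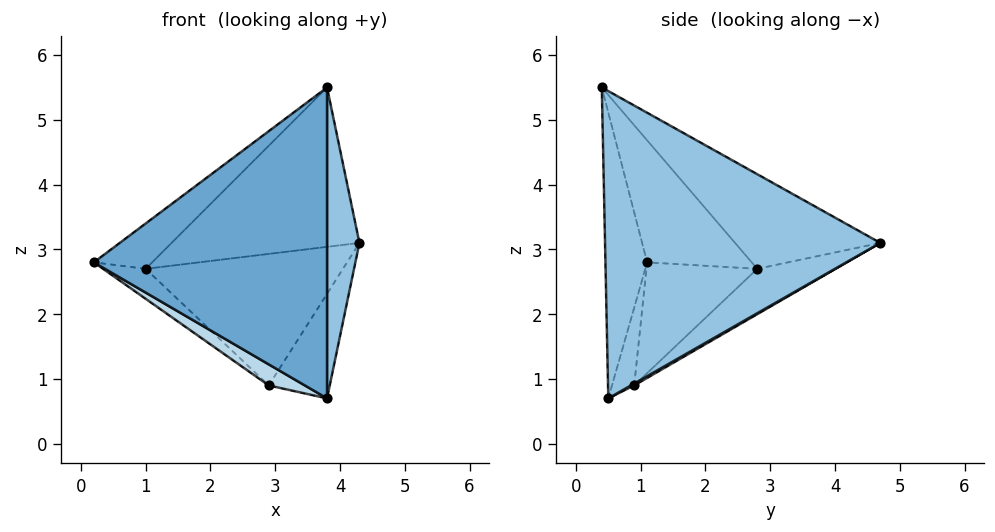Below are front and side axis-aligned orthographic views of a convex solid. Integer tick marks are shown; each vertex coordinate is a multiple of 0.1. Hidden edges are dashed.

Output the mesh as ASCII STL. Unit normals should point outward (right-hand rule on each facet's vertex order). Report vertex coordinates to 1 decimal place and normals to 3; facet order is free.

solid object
 facet normal -0.176 -0.984 -0.021
  outer loop
   vertex 3.8 0.5 0.7
   vertex 3.8 0.4 5.5
   vertex 0.2 1.1 2.8
  endloop
 endfacet
 facet normal 0.993 -0.117 -0.002
  outer loop
   vertex 3.8 0.5 0.7
   vertex 4.3 4.7 3.1
   vertex 3.8 0.4 5.5
  endloop
 endfacet
 facet normal -0.438 -0.712 -0.548
  outer loop
   vertex 2.9 0.9 0.9
   vertex 3.8 0.5 0.7
   vertex 0.2 1.1 2.8
  endloop
 endfacet
 facet normal 0.026 0.494 -0.869
  outer loop
   vertex 2.9 0.9 0.9
   vertex 4.3 4.7 3.1
   vertex 3.8 0.5 0.7
  endloop
 endfacet
 facet normal -0.535 0.298 0.791
  outer loop
   vertex 1.0 2.8 2.7
   vertex 0.2 1.1 2.8
   vertex 3.8 0.4 5.5
  endloop
 endfacet
 facet normal -0.375 0.485 0.790
  outer loop
   vertex 1.0 2.8 2.7
   vertex 3.8 0.4 5.5
   vertex 4.3 4.7 3.1
  endloop
 endfacet
 facet normal -0.552 0.212 -0.807
  outer loop
   vertex 1.0 2.8 2.7
   vertex 2.9 0.9 0.9
   vertex 0.2 1.1 2.8
  endloop
 endfacet
 facet normal -0.217 0.548 -0.808
  outer loop
   vertex 1.0 2.8 2.7
   vertex 4.3 4.7 3.1
   vertex 2.9 0.9 0.9
  endloop
 endfacet
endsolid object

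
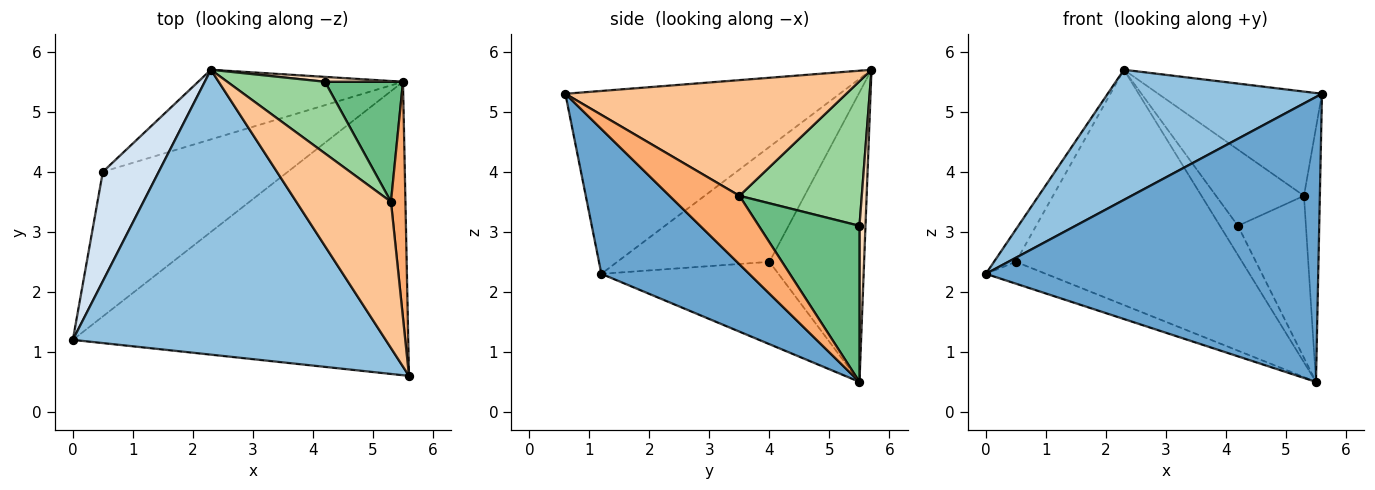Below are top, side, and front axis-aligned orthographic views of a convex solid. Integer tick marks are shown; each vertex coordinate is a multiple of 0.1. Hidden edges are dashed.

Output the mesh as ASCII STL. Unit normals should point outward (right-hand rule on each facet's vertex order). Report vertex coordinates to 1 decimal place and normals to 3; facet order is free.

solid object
 facet normal 0.296 -0.665 -0.685
  outer loop
   vertex 5.5 5.5 0.5
   vertex 5.6 0.6 5.3
   vertex 0.0 1.2 2.3
  endloop
 endfacet
 facet normal -0.470 -0.367 0.803
  outer loop
   vertex 2.3 5.7 5.7
   vertex 0.0 1.2 2.3
   vertex 5.6 0.6 5.3
  endloop
 endfacet
 facet normal -0.403 0.137 -0.905
  outer loop
   vertex 0.5 4.0 2.5
   vertex 5.5 5.5 0.5
   vertex 0.0 1.2 2.3
  endloop
 endfacet
 facet normal -0.892 0.128 0.434
  outer loop
   vertex 0.5 4.0 2.5
   vertex 0.0 1.2 2.3
   vertex 2.3 5.7 5.7
  endloop
 endfacet
 facet normal -0.372 0.890 -0.263
  outer loop
   vertex 0.5 4.0 2.5
   vertex 2.3 5.7 5.7
   vertex 5.5 5.5 0.5
  endloop
 endfacet
 facet normal 0.955 0.217 0.202
  outer loop
   vertex 5.3 3.5 3.6
   vertex 5.6 0.6 5.3
   vertex 5.5 5.5 0.5
  endloop
 endfacet
 facet normal 0.706 0.411 0.577
  outer loop
   vertex 5.3 3.5 3.6
   vertex 2.3 5.7 5.7
   vertex 5.6 0.6 5.3
  endloop
 endfacet
 facet normal 0.312 0.937 0.156
  outer loop
   vertex 4.2 5.5 3.1
   vertex 5.5 5.5 0.5
   vertex 2.3 5.7 5.7
  endloop
 endfacet
 facet normal 0.766 0.517 0.383
  outer loop
   vertex 4.2 5.5 3.1
   vertex 5.3 3.5 3.6
   vertex 5.5 5.5 0.5
  endloop
 endfacet
 facet normal 0.712 0.512 0.481
  outer loop
   vertex 4.2 5.5 3.1
   vertex 2.3 5.7 5.7
   vertex 5.3 3.5 3.6
  endloop
 endfacet
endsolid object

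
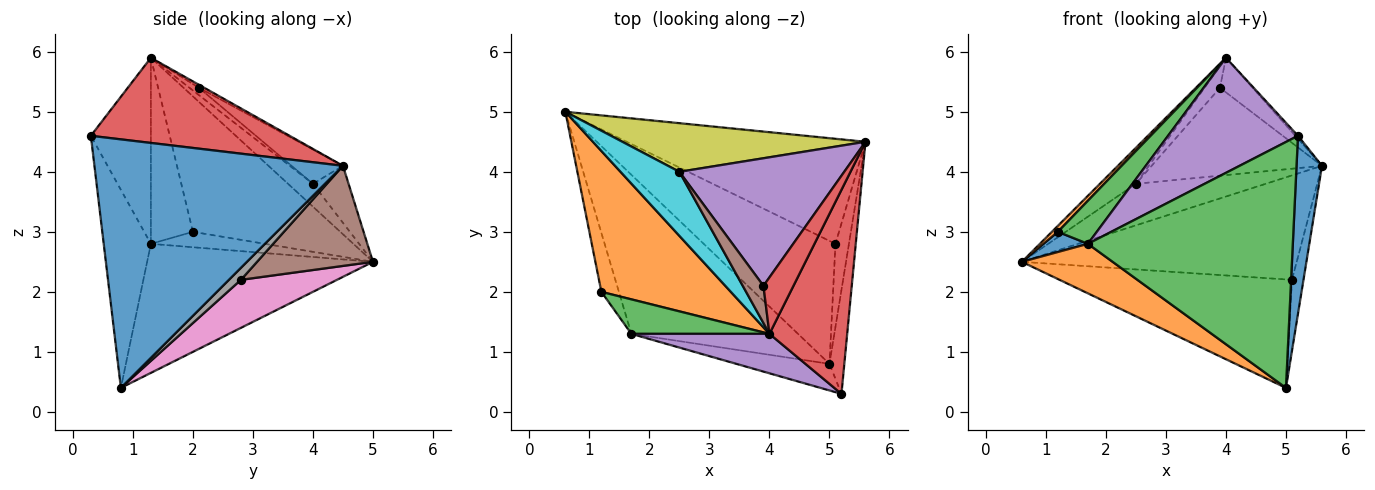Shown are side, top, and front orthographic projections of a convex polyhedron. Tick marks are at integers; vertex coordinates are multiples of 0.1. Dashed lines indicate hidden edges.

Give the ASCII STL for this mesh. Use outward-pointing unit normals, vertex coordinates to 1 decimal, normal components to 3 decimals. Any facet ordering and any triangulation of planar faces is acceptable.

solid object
 facet normal 0.993 -0.102 -0.059
  outer loop
   vertex 5.0 0.8 0.4
   vertex 5.6 4.5 4.1
   vertex 5.2 0.3 4.6
  endloop
 endfacet
 facet normal -0.595 -0.239 -0.768
  outer loop
   vertex 1.7 1.3 2.8
   vertex 0.6 5.0 2.5
   vertex 5.0 0.8 0.4
  endloop
 endfacet
 facet normal -0.223 -0.969 -0.105
  outer loop
   vertex 1.7 1.3 2.8
   vertex 5.0 0.8 0.4
   vertex 5.2 0.3 4.6
  endloop
 endfacet
 facet normal 0.739 0.010 0.674
  outer loop
   vertex 4.0 1.3 5.9
   vertex 5.2 0.3 4.6
   vertex 5.6 4.5 4.1
  endloop
 endfacet
 facet normal -0.400 -0.867 0.297
  outer loop
   vertex 4.0 1.3 5.9
   vertex 1.7 1.3 2.8
   vertex 5.2 0.3 4.6
  endloop
 endfacet
 facet normal 0.285 0.676 -0.680
  outer loop
   vertex 5.1 2.8 2.2
   vertex 0.6 5.0 2.5
   vertex 5.6 4.5 4.1
  endloop
 endfacet
 facet normal 0.264 0.638 -0.724
  outer loop
   vertex 5.1 2.8 2.2
   vertex 5.0 0.8 0.4
   vertex 0.6 5.0 2.5
  endloop
 endfacet
 facet normal 0.561 0.538 -0.629
  outer loop
   vertex 5.1 2.8 2.2
   vertex 5.6 4.5 4.1
   vertex 5.0 0.8 0.4
  endloop
 endfacet
 facet normal -0.176 0.639 0.749
  outer loop
   vertex 2.5 4.0 3.8
   vertex 5.6 4.5 4.1
   vertex 0.6 5.0 2.5
  endloop
 endfacet
 facet normal -0.321 0.464 0.826
  outer loop
   vertex 2.5 4.0 3.8
   vertex 0.6 5.0 2.5
   vertex 4.0 1.3 5.9
  endloop
 endfacet
 facet normal -0.640 -0.249 -0.727
  outer loop
   vertex 1.2 2.0 3.0
   vertex 0.6 5.0 2.5
   vertex 1.7 1.3 2.8
  endloop
 endfacet
 facet normal -0.723 -0.029 0.691
  outer loop
   vertex 1.2 2.0 3.0
   vertex 4.0 1.3 5.9
   vertex 0.6 5.0 2.5
  endloop
 endfacet
 facet normal -0.644 -0.597 0.478
  outer loop
   vertex 1.2 2.0 3.0
   vertex 1.7 1.3 2.8
   vertex 4.0 1.3 5.9
  endloop
 endfacet
 facet normal -0.085 0.520 0.850
  outer loop
   vertex 3.9 2.1 5.4
   vertex 4.0 1.3 5.9
   vertex 5.6 4.5 4.1
  endloop
 endfacet
 facet normal -0.169 0.559 0.812
  outer loop
   vertex 3.9 2.1 5.4
   vertex 5.6 4.5 4.1
   vertex 2.5 4.0 3.8
  endloop
 endfacet
 facet normal -0.293 0.480 0.827
  outer loop
   vertex 3.9 2.1 5.4
   vertex 2.5 4.0 3.8
   vertex 4.0 1.3 5.9
  endloop
 endfacet
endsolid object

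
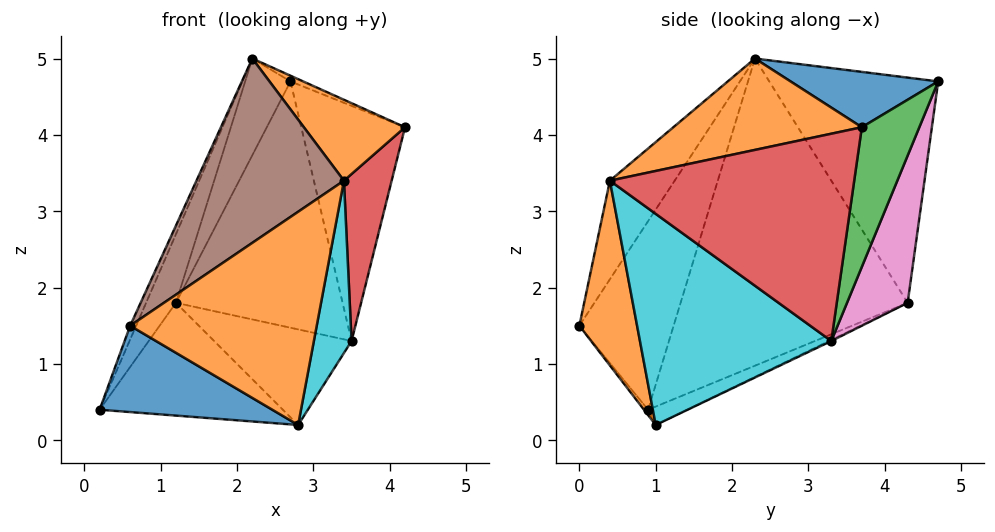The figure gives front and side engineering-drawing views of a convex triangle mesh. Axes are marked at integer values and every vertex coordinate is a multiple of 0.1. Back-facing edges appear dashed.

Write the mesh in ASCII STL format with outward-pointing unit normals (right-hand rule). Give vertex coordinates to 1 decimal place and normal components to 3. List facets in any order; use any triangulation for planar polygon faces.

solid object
 facet normal 0.390 0.034 0.920
  outer loop
   vertex 2.2 2.3 5.0
   vertex 4.2 3.7 4.1
   vertex 2.7 4.7 4.7
  endloop
 endfacet
 facet normal 0.558 -0.299 0.774
  outer loop
   vertex 3.4 0.4 3.4
   vertex 4.2 3.7 4.1
   vertex 2.2 2.3 5.0
  endloop
 endfacet
 facet normal 0.471 0.849 -0.239
  outer loop
   vertex 3.5 3.3 1.3
   vertex 2.7 4.7 4.7
   vertex 4.2 3.7 4.1
  endloop
 endfacet
 facet normal 0.959 -0.187 -0.213
  outer loop
   vertex 3.5 3.3 1.3
   vertex 4.2 3.7 4.1
   vertex 3.4 0.4 3.4
  endloop
 endfacet
 facet normal -0.922 0.058 0.383
  outer loop
   vertex 0.6 0.0 1.5
   vertex 2.2 2.3 5.0
   vertex 0.2 0.9 0.4
  endloop
 endfacet
 facet normal -0.316 -0.720 0.618
  outer loop
   vertex 0.6 0.0 1.5
   vertex 3.4 0.4 3.4
   vertex 2.2 2.3 5.0
  endloop
 endfacet
 facet normal 0.327 0.898 -0.293
  outer loop
   vertex 1.2 4.3 1.8
   vertex 2.7 4.7 4.7
   vertex 3.5 3.3 1.3
  endloop
 endfacet
 facet normal -0.923 0.121 0.364
  outer loop
   vertex 1.2 4.3 1.8
   vertex 0.2 0.9 0.4
   vertex 2.2 2.3 5.0
  endloop
 endfacet
 facet normal -0.876 0.235 0.421
  outer loop
   vertex 1.2 4.3 1.8
   vertex 2.2 2.3 5.0
   vertex 2.7 4.7 4.7
  endloop
 endfacet
 facet normal 0.958 -0.189 -0.215
  outer loop
   vertex 2.8 1.0 0.2
   vertex 3.5 3.3 1.3
   vertex 3.4 0.4 3.4
  endloop
 endfacet
 facet normal -0.019 -0.777 -0.629
  outer loop
   vertex 2.8 1.0 0.2
   vertex 0.6 0.0 1.5
   vertex 0.2 0.9 0.4
  endloop
 endfacet
 facet normal 0.288 -0.930 -0.228
  outer loop
   vertex 2.8 1.0 0.2
   vertex 3.4 0.4 3.4
   vertex 0.6 0.0 1.5
  endloop
 endfacet
 facet normal -0.086 0.401 -0.912
  outer loop
   vertex 2.8 1.0 0.2
   vertex 0.2 0.9 0.4
   vertex 1.2 4.3 1.8
  endloop
 endfacet
 facet normal -0.008 0.433 -0.901
  outer loop
   vertex 2.8 1.0 0.2
   vertex 1.2 4.3 1.8
   vertex 3.5 3.3 1.3
  endloop
 endfacet
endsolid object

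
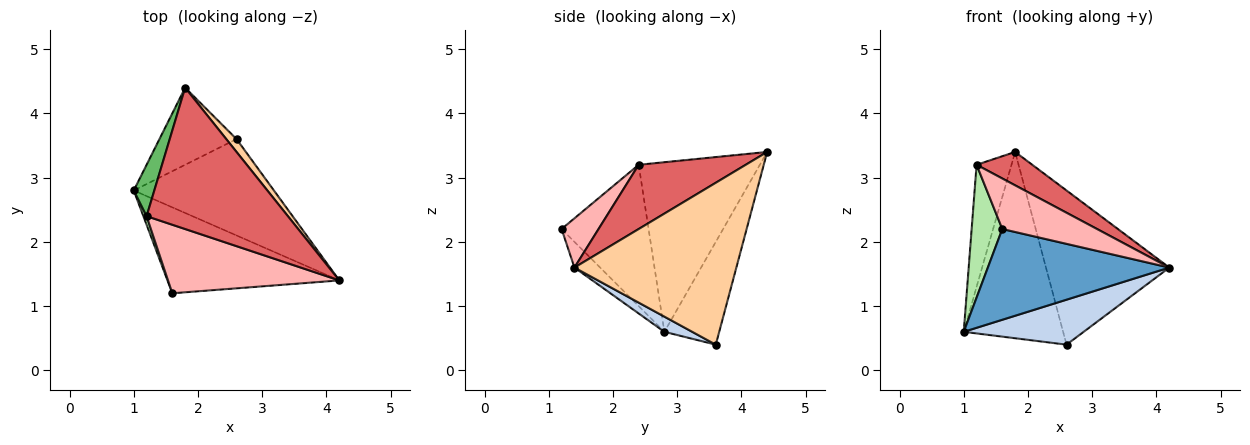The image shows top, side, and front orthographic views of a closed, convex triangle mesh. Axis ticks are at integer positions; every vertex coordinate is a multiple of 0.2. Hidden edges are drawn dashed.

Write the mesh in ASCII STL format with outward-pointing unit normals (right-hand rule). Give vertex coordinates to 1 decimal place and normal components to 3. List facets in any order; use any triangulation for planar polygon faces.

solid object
 facet normal -0.102 -0.722 -0.684
  outer loop
   vertex 1.6 1.2 2.2
   vertex 1.0 2.8 0.6
   vertex 4.2 1.4 1.6
  endloop
 endfacet
 facet normal 0.098 -0.421 -0.902
  outer loop
   vertex 2.6 3.6 0.4
   vertex 4.2 1.4 1.6
   vertex 1.0 2.8 0.6
  endloop
 endfacet
 facet normal -0.454 0.823 -0.341
  outer loop
   vertex 2.6 3.6 0.4
   vertex 1.0 2.8 0.6
   vertex 1.8 4.4 3.4
  endloop
 endfacet
 facet normal 0.794 0.605 0.050
  outer loop
   vertex 2.6 3.6 0.4
   vertex 1.8 4.4 3.4
   vertex 4.2 1.4 1.6
  endloop
 endfacet
 facet normal -0.955 0.275 0.116
  outer loop
   vertex 1.2 2.4 3.2
   vertex 1.8 4.4 3.4
   vertex 1.0 2.8 0.6
  endloop
 endfacet
 facet normal -0.943 -0.332 0.021
  outer loop
   vertex 1.2 2.4 3.2
   vertex 1.0 2.8 0.6
   vertex 1.6 1.2 2.2
  endloop
 endfacet
 facet normal 0.405 -0.210 0.890
  outer loop
   vertex 1.2 2.4 3.2
   vertex 4.2 1.4 1.6
   vertex 1.8 4.4 3.4
  endloop
 endfacet
 facet normal 0.225 -0.578 0.784
  outer loop
   vertex 1.2 2.4 3.2
   vertex 1.6 1.2 2.2
   vertex 4.2 1.4 1.6
  endloop
 endfacet
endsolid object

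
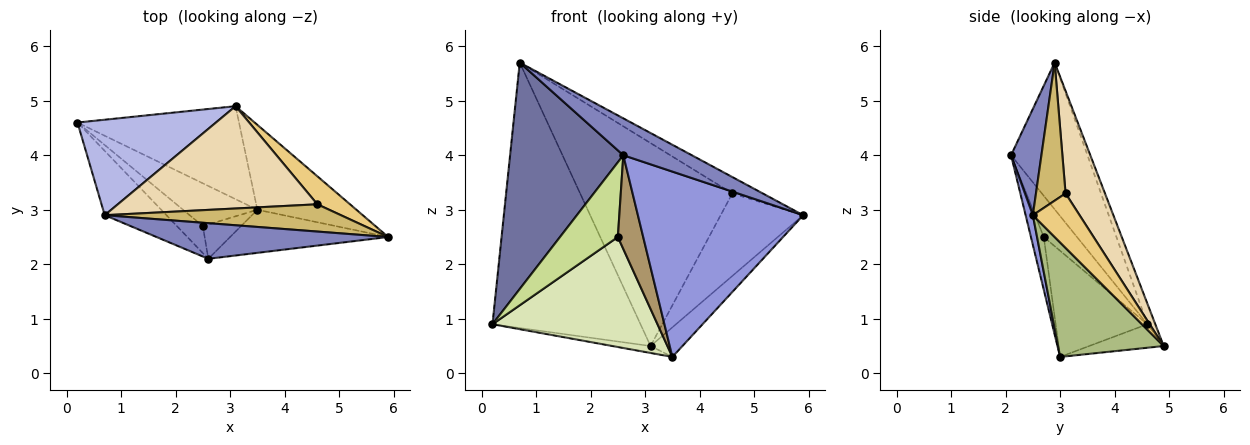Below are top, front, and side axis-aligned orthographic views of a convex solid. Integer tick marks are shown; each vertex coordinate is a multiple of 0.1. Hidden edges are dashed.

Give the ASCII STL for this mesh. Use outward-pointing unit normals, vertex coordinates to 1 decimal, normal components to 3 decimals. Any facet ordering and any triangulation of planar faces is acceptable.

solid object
 facet normal -0.545 -0.807 -0.229
  outer loop
   vertex 0.7 2.9 5.7
   vertex 0.2 4.6 0.9
   vertex 2.6 2.1 4.0
  endloop
 endfacet
 facet normal 0.304 -0.685 0.662
  outer loop
   vertex 0.7 2.9 5.7
   vertex 2.6 2.1 4.0
   vertex 5.9 2.5 2.9
  endloop
 endfacet
 facet normal 0.042 -0.973 -0.226
  outer loop
   vertex 3.5 3.0 0.3
   vertex 5.9 2.5 2.9
   vertex 2.6 2.1 4.0
  endloop
 endfacet
 facet normal -0.051 0.940 0.338
  outer loop
   vertex 3.1 4.9 0.5
   vertex 0.2 4.6 0.9
   vertex 0.7 2.9 5.7
  endloop
 endfacet
 facet normal -0.144 0.074 -0.987
  outer loop
   vertex 3.1 4.9 0.5
   vertex 3.5 3.0 0.3
   vertex 0.2 4.6 0.9
  endloop
 endfacet
 facet normal 0.737 0.222 -0.638
  outer loop
   vertex 3.1 4.9 0.5
   vertex 5.9 2.5 2.9
   vertex 3.5 3.0 0.3
  endloop
 endfacet
 facet normal -0.475 -0.827 -0.299
  outer loop
   vertex 2.5 2.7 2.5
   vertex 2.6 2.1 4.0
   vertex 0.2 4.6 0.9
  endloop
 endfacet
 facet normal -0.460 -0.828 -0.322
  outer loop
   vertex 2.5 2.7 2.5
   vertex 0.2 4.6 0.9
   vertex 3.5 3.0 0.3
  endloop
 endfacet
 facet normal -0.429 -0.848 -0.311
  outer loop
   vertex 2.5 2.7 2.5
   vertex 3.5 3.0 0.3
   vertex 2.6 2.1 4.0
  endloop
 endfacet
 facet normal 0.448 0.460 0.767
  outer loop
   vertex 4.6 3.1 3.3
   vertex 0.7 2.9 5.7
   vertex 5.9 2.5 2.9
  endloop
 endfacet
 facet normal 0.472 0.835 0.283
  outer loop
   vertex 4.6 3.1 3.3
   vertex 5.9 2.5 2.9
   vertex 3.1 4.9 0.5
  endloop
 endfacet
 facet normal 0.225 0.870 0.439
  outer loop
   vertex 4.6 3.1 3.3
   vertex 3.1 4.9 0.5
   vertex 0.7 2.9 5.7
  endloop
 endfacet
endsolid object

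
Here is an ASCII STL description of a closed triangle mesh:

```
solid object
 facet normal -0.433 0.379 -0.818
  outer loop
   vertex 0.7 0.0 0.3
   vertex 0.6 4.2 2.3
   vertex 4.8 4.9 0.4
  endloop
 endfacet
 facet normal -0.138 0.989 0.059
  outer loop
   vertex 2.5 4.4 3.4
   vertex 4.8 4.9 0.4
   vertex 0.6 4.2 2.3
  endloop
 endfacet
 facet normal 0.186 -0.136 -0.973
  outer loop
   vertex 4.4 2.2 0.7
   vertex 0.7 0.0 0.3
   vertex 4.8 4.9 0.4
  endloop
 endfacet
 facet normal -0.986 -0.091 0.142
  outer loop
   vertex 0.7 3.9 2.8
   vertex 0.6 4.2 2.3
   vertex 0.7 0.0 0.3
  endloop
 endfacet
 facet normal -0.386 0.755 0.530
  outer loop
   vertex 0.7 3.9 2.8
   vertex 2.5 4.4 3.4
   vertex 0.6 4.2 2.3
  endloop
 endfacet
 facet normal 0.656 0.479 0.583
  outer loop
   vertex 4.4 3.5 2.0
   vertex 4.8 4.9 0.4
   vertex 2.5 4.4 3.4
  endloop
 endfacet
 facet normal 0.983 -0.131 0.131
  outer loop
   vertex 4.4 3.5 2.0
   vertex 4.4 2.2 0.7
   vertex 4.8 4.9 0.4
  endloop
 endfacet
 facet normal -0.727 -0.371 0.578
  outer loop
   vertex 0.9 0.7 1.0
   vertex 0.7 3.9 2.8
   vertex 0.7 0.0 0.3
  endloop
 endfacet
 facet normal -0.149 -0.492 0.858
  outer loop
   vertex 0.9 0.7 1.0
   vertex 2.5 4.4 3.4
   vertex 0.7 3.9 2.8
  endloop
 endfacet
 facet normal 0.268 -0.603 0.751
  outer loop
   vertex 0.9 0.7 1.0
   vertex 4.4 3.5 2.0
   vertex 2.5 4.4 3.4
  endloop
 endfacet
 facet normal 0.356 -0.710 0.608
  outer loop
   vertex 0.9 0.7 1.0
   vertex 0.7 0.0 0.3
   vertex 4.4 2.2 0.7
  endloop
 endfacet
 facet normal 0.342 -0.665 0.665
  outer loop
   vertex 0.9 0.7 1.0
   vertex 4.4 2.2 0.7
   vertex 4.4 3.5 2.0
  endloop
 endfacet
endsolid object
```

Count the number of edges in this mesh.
18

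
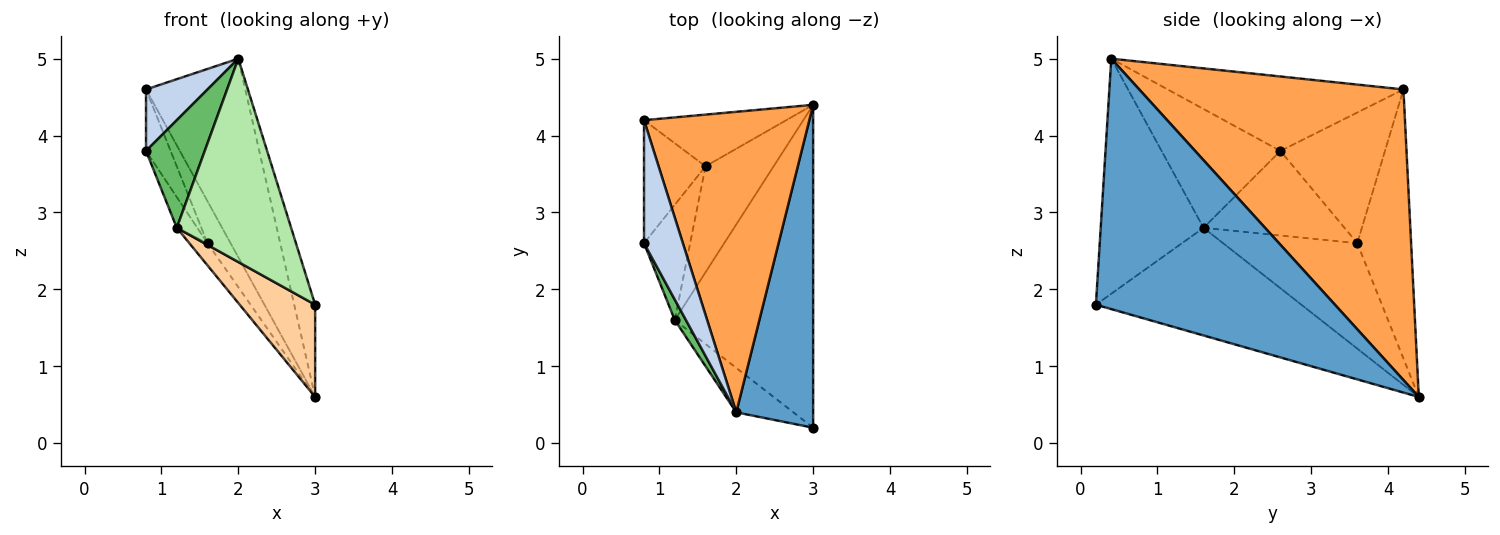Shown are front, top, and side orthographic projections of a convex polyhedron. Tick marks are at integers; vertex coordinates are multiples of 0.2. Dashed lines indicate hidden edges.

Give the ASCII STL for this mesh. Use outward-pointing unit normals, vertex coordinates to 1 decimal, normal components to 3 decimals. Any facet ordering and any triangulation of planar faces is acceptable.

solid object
 facet normal 0.953 0.084 0.292
  outer loop
   vertex 2.0 0.4 5.0
   vertex 3.0 0.2 1.8
   vertex 3.0 4.4 0.6
  endloop
 endfacet
 facet normal -0.864 -0.225 0.451
  outer loop
   vertex 0.8 4.2 4.6
   vertex 0.8 2.6 3.8
   vertex 2.0 0.4 5.0
  endloop
 endfacet
 facet normal 0.826 0.310 0.470
  outer loop
   vertex 0.8 4.2 4.6
   vertex 2.0 0.4 5.0
   vertex 3.0 4.4 0.6
  endloop
 endfacet
 facet normal -0.599 -0.220 -0.770
  outer loop
   vertex 1.2 1.6 2.8
   vertex 3.0 4.4 0.6
   vertex 3.0 0.2 1.8
  endloop
 endfacet
 facet normal -0.893 -0.441 0.084
  outer loop
   vertex 1.2 1.6 2.8
   vertex 2.0 0.4 5.0
   vertex 0.8 2.6 3.8
  endloop
 endfacet
 facet normal -0.660 -0.734 -0.160
  outer loop
   vertex 1.2 1.6 2.8
   vertex 3.0 0.2 1.8
   vertex 2.0 0.4 5.0
  endloop
 endfacet
 facet normal -0.885 0.208 -0.416
  outer loop
   vertex 1.6 3.6 2.6
   vertex 0.8 2.6 3.8
   vertex 0.8 4.2 4.6
  endloop
 endfacet
 facet normal -0.827 0.354 -0.437
  outer loop
   vertex 1.6 3.6 2.6
   vertex 0.8 4.2 4.6
   vertex 3.0 4.4 0.6
  endloop
 endfacet
 facet normal -0.871 0.127 -0.475
  outer loop
   vertex 1.6 3.6 2.6
   vertex 1.2 1.6 2.8
   vertex 0.8 2.6 3.8
  endloop
 endfacet
 facet normal -0.835 0.113 -0.539
  outer loop
   vertex 1.6 3.6 2.6
   vertex 3.0 4.4 0.6
   vertex 1.2 1.6 2.8
  endloop
 endfacet
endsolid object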